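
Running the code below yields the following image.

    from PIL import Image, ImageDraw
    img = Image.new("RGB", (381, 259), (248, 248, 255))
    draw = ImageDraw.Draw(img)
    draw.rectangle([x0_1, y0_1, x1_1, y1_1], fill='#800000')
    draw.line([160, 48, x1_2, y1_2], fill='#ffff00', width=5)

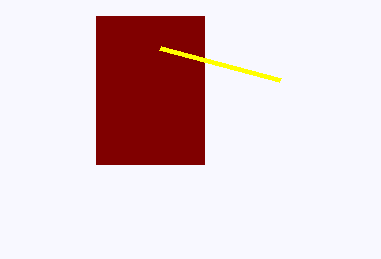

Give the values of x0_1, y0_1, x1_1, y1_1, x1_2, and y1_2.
x0_1 = 96
y0_1 = 16
x1_1 = 204
y1_1 = 164
x1_2 = 280
y1_2 = 80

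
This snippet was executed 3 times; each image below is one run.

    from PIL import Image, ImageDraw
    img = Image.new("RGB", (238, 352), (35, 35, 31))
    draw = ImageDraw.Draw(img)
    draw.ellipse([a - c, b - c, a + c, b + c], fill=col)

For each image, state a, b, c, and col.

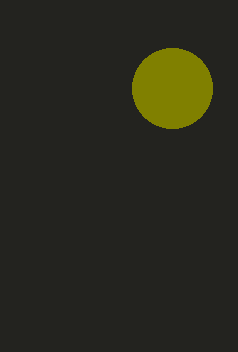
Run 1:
a = 172; b = 88; c = 40; col = 'olive'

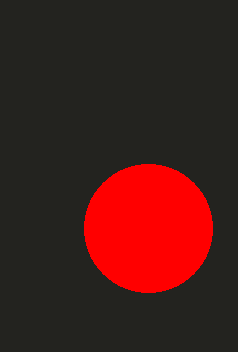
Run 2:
a = 148
b = 228
c = 64
col = 'red'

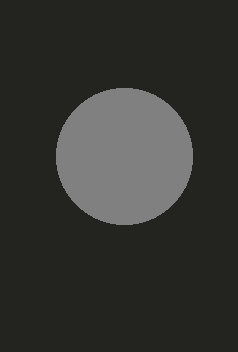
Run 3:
a = 124, b = 156, c = 68, col = 'gray'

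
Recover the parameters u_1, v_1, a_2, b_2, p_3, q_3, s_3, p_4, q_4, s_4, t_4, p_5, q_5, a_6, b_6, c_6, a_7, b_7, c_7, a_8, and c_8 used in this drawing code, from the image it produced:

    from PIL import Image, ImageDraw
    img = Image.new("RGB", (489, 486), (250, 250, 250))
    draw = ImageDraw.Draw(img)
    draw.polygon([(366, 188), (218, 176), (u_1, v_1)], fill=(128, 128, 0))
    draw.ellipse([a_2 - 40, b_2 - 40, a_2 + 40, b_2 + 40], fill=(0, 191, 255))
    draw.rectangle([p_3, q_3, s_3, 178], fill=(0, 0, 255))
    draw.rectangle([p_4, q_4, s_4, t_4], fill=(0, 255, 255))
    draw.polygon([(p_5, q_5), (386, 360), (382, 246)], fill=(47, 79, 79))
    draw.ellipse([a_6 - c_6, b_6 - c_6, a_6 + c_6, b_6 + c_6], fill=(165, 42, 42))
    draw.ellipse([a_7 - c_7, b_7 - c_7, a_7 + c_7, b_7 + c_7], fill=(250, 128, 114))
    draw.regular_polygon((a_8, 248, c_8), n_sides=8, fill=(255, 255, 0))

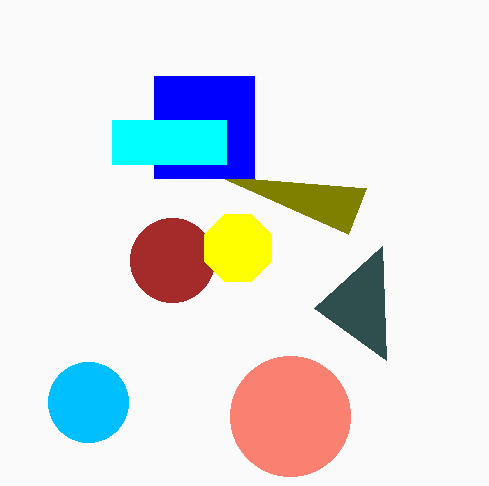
u_1 = 348, v_1 = 234, a_2 = 88, b_2 = 402, p_3 = 154, q_3 = 76, s_3 = 254, p_4 = 112, q_4 = 120, s_4 = 226, t_4 = 164, p_5 = 314, q_5 = 308, a_6 = 172, b_6 = 260, c_6 = 42, a_7 = 290, b_7 = 416, c_7 = 60, a_8 = 238, c_8 = 36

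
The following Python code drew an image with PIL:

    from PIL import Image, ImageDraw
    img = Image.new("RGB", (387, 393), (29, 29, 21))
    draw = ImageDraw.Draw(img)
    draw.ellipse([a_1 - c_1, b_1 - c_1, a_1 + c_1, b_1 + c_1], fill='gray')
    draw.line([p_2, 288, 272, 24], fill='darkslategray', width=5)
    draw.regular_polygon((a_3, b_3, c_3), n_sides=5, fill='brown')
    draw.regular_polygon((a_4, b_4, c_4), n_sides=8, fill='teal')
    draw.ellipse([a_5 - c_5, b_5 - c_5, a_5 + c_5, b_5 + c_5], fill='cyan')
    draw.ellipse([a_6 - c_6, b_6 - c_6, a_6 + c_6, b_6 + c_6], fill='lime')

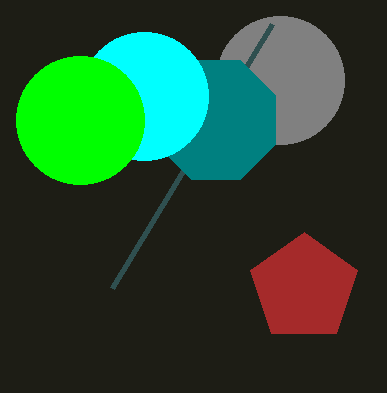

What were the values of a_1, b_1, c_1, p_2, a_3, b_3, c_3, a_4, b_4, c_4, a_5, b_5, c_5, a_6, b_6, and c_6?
a_1 = 280, b_1 = 80, c_1 = 64, p_2 = 112, a_3 = 304, b_3 = 288, c_3 = 56, a_4 = 216, b_4 = 120, c_4 = 64, a_5 = 144, b_5 = 96, c_5 = 64, a_6 = 80, b_6 = 120, c_6 = 64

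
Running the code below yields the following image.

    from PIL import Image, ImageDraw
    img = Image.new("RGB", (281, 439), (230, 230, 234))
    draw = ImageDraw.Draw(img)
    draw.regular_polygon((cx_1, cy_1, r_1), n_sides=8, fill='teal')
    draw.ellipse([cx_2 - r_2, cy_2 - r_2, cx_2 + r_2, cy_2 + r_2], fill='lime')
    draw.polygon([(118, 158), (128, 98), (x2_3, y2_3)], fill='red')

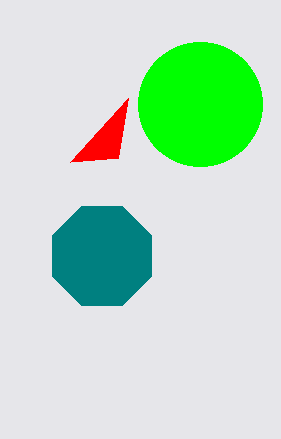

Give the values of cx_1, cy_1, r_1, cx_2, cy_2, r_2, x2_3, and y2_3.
cx_1 = 102, cy_1 = 256, r_1 = 54, cx_2 = 200, cy_2 = 104, r_2 = 62, x2_3 = 70, y2_3 = 162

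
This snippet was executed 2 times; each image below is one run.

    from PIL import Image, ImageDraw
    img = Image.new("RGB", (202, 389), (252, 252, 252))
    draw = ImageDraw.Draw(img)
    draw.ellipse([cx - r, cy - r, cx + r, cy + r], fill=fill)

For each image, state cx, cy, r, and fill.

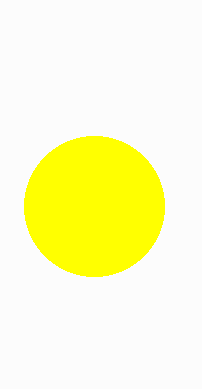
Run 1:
cx = 94, cy = 206, r = 70, fill = 'yellow'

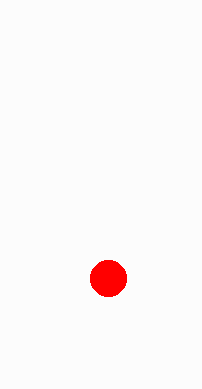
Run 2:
cx = 108; cy = 278; r = 18; fill = 'red'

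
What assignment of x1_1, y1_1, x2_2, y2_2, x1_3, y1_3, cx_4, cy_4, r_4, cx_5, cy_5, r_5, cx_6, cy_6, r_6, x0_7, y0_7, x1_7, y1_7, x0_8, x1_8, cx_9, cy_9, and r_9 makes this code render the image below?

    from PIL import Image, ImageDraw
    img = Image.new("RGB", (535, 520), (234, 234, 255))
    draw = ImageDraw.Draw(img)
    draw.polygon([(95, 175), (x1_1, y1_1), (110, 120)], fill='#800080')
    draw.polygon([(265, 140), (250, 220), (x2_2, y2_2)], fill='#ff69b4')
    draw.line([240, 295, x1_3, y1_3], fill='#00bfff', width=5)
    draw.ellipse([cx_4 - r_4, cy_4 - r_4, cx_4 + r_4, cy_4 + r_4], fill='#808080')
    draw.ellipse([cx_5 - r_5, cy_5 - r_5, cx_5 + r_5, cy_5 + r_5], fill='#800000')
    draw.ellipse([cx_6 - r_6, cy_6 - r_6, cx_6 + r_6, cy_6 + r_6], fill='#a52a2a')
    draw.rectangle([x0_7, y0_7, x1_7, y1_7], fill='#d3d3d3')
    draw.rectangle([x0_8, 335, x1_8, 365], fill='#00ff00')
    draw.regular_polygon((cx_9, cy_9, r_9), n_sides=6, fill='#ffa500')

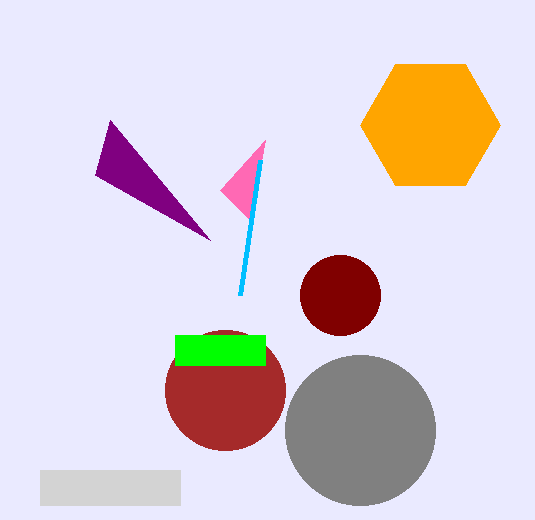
x1_1 = 210; y1_1 = 240; x2_2 = 220; y2_2 = 190; x1_3 = 260; y1_3 = 160; cx_4 = 360; cy_4 = 430; r_4 = 75; cx_5 = 340; cy_5 = 295; r_5 = 40; cx_6 = 225; cy_6 = 390; r_6 = 60; x0_7 = 40; y0_7 = 470; x1_7 = 180; y1_7 = 505; x0_8 = 175; x1_8 = 265; cx_9 = 430; cy_9 = 125; r_9 = 70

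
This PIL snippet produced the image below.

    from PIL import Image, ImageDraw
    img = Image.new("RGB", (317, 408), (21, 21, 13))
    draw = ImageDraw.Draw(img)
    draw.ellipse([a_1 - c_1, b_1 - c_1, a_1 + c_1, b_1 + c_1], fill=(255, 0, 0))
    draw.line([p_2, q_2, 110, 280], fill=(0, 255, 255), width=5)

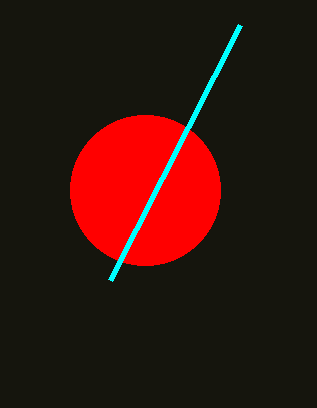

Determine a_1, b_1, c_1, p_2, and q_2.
a_1 = 145
b_1 = 190
c_1 = 75
p_2 = 240
q_2 = 25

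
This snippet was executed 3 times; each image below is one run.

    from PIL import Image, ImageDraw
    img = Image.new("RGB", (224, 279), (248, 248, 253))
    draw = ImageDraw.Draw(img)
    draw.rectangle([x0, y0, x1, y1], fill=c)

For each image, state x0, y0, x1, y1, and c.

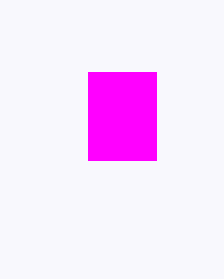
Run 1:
x0 = 88; y0 = 72; x1 = 156; y1 = 160; c = 'magenta'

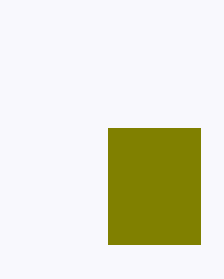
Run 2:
x0 = 108, y0 = 128, x1 = 200, y1 = 244, c = 'olive'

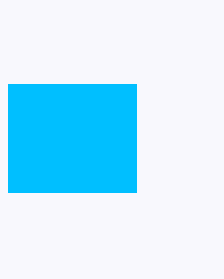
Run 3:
x0 = 8, y0 = 84, x1 = 136, y1 = 192, c = 'deepskyblue'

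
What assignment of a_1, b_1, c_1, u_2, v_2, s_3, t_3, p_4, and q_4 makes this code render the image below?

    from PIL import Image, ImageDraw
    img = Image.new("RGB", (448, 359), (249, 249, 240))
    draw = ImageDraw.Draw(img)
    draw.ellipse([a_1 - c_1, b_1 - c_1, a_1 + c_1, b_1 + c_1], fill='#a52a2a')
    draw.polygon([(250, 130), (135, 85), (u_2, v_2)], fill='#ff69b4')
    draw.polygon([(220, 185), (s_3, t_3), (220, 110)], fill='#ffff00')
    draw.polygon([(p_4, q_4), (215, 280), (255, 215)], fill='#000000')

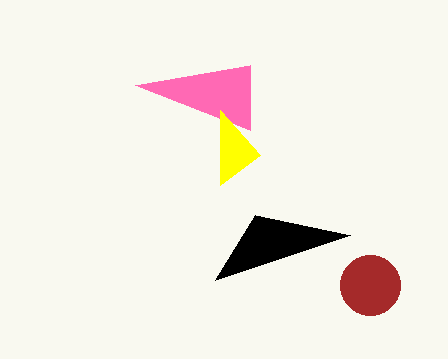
a_1 = 370, b_1 = 285, c_1 = 30, u_2 = 250, v_2 = 65, s_3 = 260, t_3 = 155, p_4 = 350, q_4 = 235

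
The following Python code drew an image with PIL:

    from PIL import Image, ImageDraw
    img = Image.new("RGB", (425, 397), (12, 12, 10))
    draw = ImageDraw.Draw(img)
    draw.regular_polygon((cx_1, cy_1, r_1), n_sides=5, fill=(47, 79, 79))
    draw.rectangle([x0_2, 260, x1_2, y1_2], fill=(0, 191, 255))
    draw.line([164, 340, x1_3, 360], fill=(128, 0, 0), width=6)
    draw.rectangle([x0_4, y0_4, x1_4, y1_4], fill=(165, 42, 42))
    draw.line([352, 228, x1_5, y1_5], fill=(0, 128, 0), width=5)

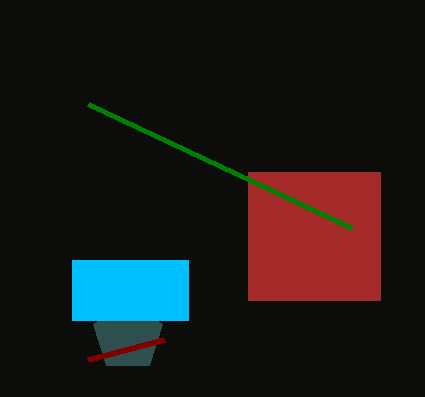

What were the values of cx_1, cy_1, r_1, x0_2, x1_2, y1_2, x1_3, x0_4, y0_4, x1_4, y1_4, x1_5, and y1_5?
cx_1 = 128
cy_1 = 336
r_1 = 36
x0_2 = 72
x1_2 = 188
y1_2 = 320
x1_3 = 88
x0_4 = 248
y0_4 = 172
x1_4 = 380
y1_4 = 300
x1_5 = 88
y1_5 = 104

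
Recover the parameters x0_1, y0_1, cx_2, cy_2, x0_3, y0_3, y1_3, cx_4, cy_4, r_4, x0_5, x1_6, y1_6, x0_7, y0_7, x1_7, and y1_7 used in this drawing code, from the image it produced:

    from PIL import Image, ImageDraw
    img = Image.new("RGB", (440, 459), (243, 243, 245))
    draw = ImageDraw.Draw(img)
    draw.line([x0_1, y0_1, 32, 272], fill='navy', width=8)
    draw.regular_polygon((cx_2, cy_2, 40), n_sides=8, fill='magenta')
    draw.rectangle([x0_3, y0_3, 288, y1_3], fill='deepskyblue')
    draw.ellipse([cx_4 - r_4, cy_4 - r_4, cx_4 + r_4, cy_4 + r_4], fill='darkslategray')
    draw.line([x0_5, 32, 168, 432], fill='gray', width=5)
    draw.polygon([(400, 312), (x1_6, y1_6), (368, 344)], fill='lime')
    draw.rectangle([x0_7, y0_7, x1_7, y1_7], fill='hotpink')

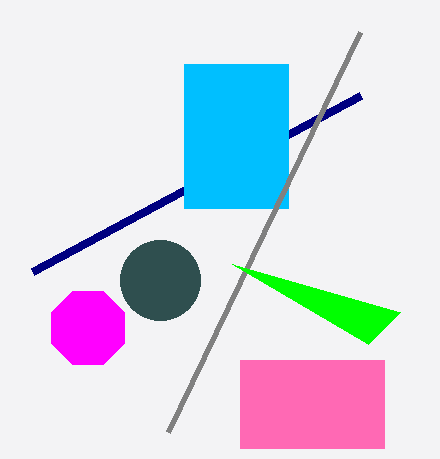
x0_1 = 360
y0_1 = 96
cx_2 = 88
cy_2 = 328
x0_3 = 184
y0_3 = 64
y1_3 = 208
cx_4 = 160
cy_4 = 280
r_4 = 40
x0_5 = 360
x1_6 = 232
y1_6 = 264
x0_7 = 240
y0_7 = 360
x1_7 = 384
y1_7 = 448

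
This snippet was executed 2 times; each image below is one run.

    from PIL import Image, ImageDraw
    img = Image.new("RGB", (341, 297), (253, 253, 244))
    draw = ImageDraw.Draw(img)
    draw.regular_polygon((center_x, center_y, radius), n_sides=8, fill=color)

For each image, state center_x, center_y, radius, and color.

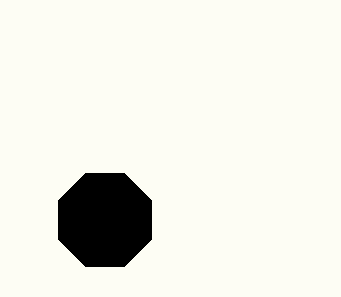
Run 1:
center_x = 105; center_y = 220; radius = 50; color = 'black'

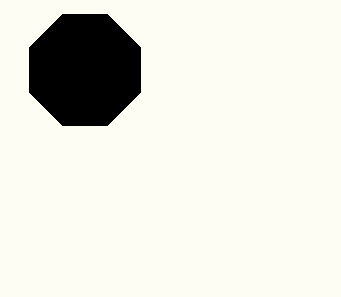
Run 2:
center_x = 85, center_y = 70, radius = 60, color = 'black'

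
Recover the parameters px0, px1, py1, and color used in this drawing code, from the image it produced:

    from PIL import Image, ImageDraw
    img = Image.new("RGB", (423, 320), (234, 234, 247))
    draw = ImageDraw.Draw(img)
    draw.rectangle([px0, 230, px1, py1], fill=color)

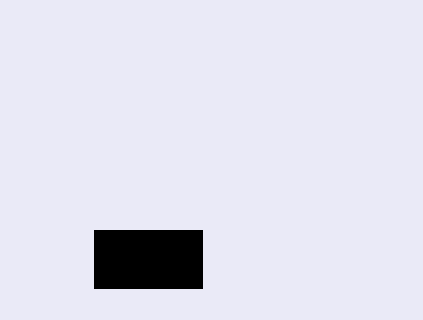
px0 = 94; px1 = 202; py1 = 288; color = 'black'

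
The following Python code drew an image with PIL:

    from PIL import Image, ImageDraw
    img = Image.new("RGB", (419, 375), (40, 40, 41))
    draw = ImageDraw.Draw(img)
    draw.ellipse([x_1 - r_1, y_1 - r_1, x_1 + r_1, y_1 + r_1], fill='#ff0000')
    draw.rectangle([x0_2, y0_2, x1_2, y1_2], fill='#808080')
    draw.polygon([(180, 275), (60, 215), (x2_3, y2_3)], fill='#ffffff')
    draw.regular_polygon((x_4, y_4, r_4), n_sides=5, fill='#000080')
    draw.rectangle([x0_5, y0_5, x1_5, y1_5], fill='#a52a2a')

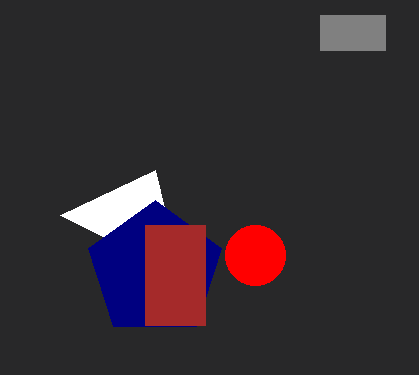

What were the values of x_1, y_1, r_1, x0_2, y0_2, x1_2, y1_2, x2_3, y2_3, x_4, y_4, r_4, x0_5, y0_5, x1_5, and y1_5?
x_1 = 255, y_1 = 255, r_1 = 30, x0_2 = 320, y0_2 = 15, x1_2 = 385, y1_2 = 50, x2_3 = 155, y2_3 = 170, x_4 = 155, y_4 = 270, r_4 = 70, x0_5 = 145, y0_5 = 225, x1_5 = 205, y1_5 = 325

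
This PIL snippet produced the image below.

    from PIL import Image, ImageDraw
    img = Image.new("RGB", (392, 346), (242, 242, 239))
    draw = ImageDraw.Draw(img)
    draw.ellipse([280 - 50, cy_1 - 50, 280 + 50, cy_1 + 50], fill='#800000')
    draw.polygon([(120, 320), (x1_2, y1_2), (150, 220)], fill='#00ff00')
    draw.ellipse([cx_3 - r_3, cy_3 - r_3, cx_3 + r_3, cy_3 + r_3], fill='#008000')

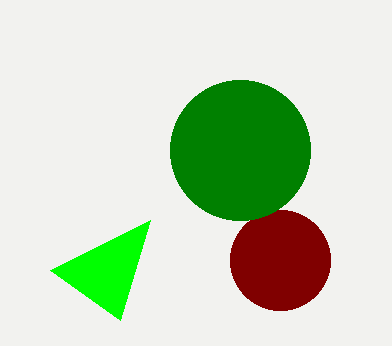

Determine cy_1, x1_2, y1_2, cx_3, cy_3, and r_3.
cy_1 = 260; x1_2 = 50; y1_2 = 270; cx_3 = 240; cy_3 = 150; r_3 = 70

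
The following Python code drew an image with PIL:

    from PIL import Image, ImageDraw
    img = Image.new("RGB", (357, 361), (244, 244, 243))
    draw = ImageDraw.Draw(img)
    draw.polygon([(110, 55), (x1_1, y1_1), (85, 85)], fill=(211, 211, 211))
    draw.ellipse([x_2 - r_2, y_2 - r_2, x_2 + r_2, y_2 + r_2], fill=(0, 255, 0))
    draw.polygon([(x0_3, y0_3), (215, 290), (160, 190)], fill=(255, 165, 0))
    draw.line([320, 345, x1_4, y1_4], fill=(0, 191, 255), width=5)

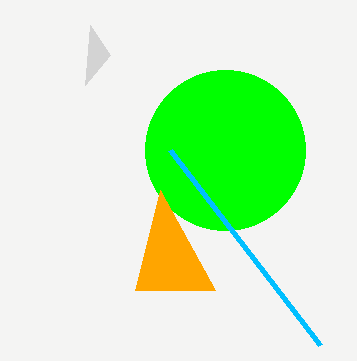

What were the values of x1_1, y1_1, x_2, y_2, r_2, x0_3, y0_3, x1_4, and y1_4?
x1_1 = 90, y1_1 = 25, x_2 = 225, y_2 = 150, r_2 = 80, x0_3 = 135, y0_3 = 290, x1_4 = 170, y1_4 = 150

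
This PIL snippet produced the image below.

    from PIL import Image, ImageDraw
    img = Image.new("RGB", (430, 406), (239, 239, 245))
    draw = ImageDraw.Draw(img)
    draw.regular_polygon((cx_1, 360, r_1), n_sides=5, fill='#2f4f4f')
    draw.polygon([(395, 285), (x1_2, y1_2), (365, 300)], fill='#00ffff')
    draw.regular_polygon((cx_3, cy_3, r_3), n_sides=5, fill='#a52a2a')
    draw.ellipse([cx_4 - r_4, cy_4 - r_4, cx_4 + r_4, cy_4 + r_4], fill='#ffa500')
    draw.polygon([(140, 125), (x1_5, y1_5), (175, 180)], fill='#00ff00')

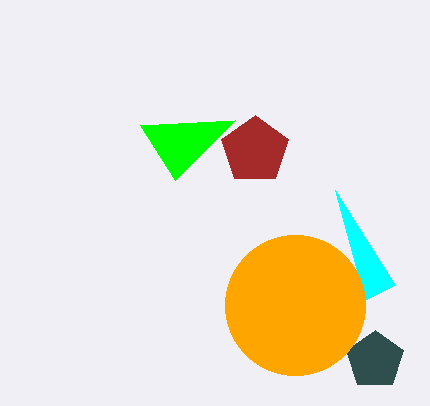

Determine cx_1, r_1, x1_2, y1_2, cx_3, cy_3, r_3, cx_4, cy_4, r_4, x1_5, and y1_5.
cx_1 = 375; r_1 = 30; x1_2 = 335; y1_2 = 190; cx_3 = 255; cy_3 = 150; r_3 = 35; cx_4 = 295; cy_4 = 305; r_4 = 70; x1_5 = 235; y1_5 = 120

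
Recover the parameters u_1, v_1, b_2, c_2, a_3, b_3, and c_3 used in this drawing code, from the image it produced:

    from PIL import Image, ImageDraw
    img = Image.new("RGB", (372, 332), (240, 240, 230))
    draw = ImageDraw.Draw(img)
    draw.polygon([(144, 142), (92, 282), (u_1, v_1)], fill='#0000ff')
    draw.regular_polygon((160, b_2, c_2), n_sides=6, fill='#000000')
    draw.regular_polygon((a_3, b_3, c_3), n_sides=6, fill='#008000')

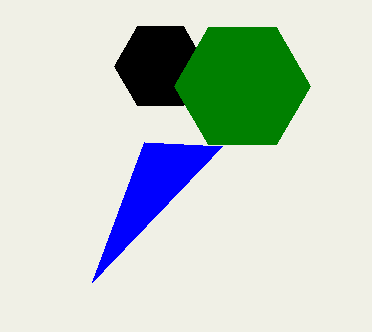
u_1 = 222
v_1 = 146
b_2 = 66
c_2 = 46
a_3 = 242
b_3 = 86
c_3 = 68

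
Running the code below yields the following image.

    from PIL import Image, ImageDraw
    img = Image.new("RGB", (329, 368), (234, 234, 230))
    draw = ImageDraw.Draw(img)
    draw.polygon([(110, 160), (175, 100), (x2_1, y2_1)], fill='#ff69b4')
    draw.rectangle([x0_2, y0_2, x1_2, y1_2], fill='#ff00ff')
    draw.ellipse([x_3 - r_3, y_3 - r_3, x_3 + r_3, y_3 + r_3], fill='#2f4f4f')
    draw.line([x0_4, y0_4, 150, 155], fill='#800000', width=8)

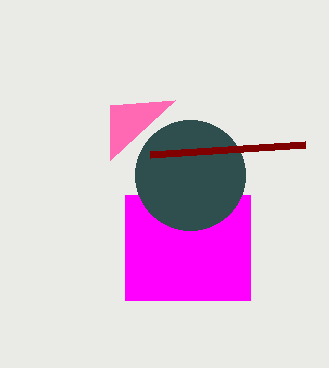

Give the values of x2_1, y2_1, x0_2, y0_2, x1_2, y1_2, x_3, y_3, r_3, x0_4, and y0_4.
x2_1 = 110; y2_1 = 105; x0_2 = 125; y0_2 = 195; x1_2 = 250; y1_2 = 300; x_3 = 190; y_3 = 175; r_3 = 55; x0_4 = 305; y0_4 = 145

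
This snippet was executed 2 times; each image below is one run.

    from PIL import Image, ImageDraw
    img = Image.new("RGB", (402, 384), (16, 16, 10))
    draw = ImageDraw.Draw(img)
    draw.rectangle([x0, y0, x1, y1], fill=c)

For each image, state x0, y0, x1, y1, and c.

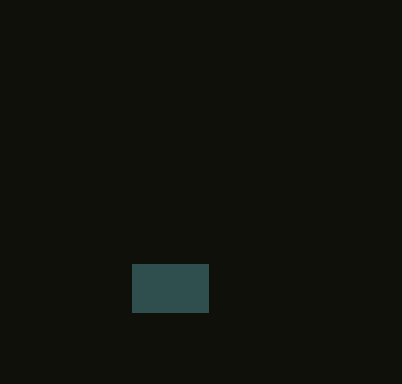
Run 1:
x0 = 132, y0 = 264, x1 = 208, y1 = 312, c = 'darkslategray'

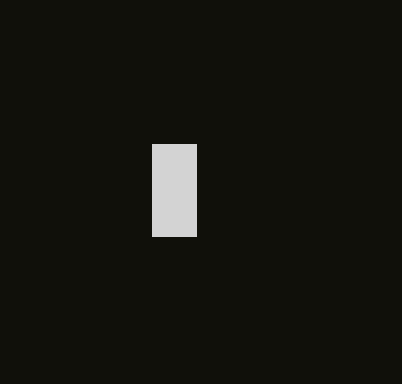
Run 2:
x0 = 152; y0 = 144; x1 = 196; y1 = 236; c = 'lightgray'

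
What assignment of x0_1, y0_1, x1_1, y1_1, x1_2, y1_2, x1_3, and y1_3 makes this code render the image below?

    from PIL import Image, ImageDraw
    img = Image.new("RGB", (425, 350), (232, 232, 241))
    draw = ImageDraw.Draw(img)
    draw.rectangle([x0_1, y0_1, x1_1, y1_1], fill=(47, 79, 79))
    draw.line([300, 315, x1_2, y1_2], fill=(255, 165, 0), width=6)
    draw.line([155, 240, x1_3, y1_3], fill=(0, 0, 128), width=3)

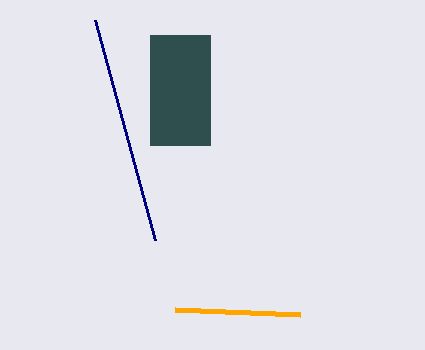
x0_1 = 150, y0_1 = 35, x1_1 = 210, y1_1 = 145, x1_2 = 175, y1_2 = 310, x1_3 = 95, y1_3 = 20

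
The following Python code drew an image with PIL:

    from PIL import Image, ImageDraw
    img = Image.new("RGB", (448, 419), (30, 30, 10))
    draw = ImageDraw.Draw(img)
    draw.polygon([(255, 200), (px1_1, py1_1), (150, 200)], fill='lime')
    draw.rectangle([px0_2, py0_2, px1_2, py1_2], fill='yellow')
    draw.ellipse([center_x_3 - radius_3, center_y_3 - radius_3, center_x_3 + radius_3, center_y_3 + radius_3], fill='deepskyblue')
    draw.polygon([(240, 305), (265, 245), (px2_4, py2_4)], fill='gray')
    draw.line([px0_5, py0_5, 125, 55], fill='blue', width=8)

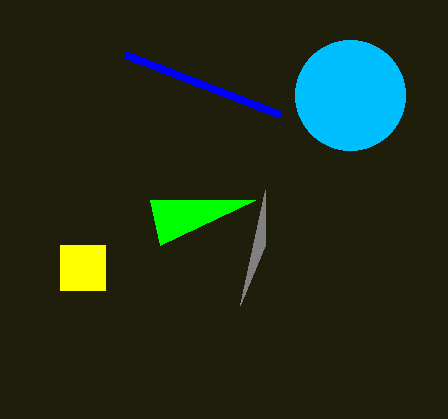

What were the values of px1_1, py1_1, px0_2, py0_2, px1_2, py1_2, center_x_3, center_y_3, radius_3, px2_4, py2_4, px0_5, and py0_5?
px1_1 = 160; py1_1 = 245; px0_2 = 60; py0_2 = 245; px1_2 = 105; py1_2 = 290; center_x_3 = 350; center_y_3 = 95; radius_3 = 55; px2_4 = 265; py2_4 = 190; px0_5 = 280; py0_5 = 115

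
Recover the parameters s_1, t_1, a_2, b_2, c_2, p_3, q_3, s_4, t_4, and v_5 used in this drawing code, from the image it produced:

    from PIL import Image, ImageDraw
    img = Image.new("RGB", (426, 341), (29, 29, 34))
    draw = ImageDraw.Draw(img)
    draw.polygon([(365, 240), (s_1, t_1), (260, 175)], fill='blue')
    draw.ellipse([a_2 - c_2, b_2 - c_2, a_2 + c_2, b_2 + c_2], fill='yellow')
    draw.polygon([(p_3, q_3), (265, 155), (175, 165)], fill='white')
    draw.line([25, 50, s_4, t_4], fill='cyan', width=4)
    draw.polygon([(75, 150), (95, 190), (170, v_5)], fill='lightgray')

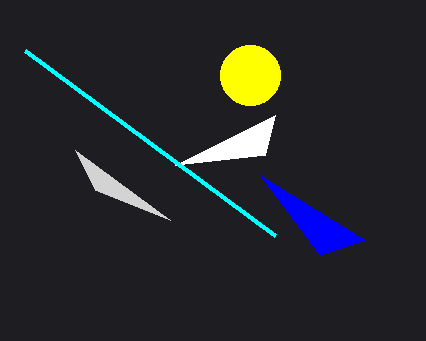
s_1 = 320
t_1 = 255
a_2 = 250
b_2 = 75
c_2 = 30
p_3 = 275
q_3 = 115
s_4 = 275
t_4 = 235
v_5 = 220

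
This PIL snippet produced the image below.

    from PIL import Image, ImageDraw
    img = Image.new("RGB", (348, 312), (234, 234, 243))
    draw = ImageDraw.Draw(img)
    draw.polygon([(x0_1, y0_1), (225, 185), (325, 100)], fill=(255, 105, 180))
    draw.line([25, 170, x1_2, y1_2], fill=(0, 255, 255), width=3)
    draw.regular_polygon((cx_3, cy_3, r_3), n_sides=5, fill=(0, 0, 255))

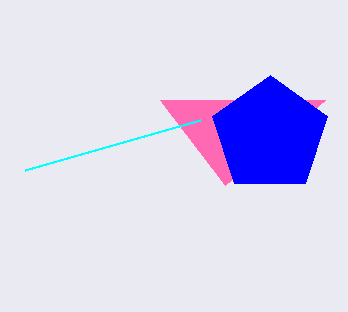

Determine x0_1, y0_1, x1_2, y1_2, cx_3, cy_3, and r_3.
x0_1 = 160, y0_1 = 100, x1_2 = 200, y1_2 = 120, cx_3 = 270, cy_3 = 135, r_3 = 60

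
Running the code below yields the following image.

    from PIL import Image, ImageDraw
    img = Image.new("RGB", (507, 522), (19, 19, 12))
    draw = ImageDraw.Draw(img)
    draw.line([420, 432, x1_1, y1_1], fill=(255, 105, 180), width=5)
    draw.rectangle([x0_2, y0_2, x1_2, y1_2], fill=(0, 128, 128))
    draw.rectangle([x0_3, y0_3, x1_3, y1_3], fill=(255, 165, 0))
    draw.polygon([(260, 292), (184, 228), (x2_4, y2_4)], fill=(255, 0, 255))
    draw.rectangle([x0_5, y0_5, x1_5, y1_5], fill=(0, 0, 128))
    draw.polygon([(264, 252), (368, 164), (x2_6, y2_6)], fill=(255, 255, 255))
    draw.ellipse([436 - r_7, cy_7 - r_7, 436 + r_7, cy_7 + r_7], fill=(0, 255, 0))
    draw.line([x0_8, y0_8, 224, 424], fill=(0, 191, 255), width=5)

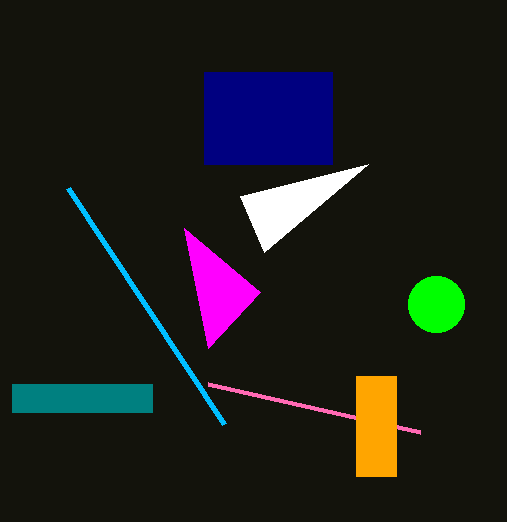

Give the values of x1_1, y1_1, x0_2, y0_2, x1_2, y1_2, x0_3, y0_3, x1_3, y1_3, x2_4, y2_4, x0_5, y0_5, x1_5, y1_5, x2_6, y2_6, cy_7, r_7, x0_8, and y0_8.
x1_1 = 208; y1_1 = 384; x0_2 = 12; y0_2 = 384; x1_2 = 152; y1_2 = 412; x0_3 = 356; y0_3 = 376; x1_3 = 396; y1_3 = 476; x2_4 = 208; y2_4 = 348; x0_5 = 204; y0_5 = 72; x1_5 = 332; y1_5 = 164; x2_6 = 240; y2_6 = 196; cy_7 = 304; r_7 = 28; x0_8 = 68; y0_8 = 188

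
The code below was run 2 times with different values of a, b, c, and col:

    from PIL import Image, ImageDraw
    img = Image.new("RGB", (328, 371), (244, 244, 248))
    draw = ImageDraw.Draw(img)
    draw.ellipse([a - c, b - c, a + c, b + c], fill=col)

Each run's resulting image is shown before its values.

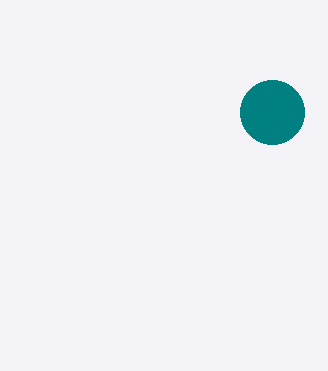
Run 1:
a = 272, b = 112, c = 32, col = 'teal'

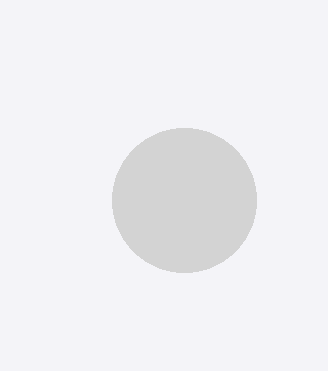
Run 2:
a = 184, b = 200, c = 72, col = 'lightgray'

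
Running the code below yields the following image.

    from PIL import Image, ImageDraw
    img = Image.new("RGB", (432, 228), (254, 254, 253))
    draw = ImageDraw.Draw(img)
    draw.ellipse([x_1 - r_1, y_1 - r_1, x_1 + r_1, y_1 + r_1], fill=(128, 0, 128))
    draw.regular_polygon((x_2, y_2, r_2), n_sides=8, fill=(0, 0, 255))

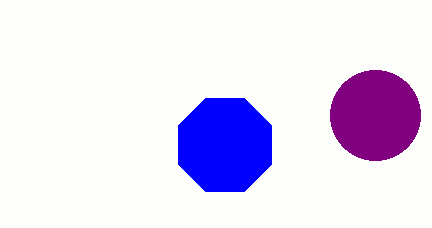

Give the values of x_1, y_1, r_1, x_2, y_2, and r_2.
x_1 = 375
y_1 = 115
r_1 = 45
x_2 = 225
y_2 = 145
r_2 = 50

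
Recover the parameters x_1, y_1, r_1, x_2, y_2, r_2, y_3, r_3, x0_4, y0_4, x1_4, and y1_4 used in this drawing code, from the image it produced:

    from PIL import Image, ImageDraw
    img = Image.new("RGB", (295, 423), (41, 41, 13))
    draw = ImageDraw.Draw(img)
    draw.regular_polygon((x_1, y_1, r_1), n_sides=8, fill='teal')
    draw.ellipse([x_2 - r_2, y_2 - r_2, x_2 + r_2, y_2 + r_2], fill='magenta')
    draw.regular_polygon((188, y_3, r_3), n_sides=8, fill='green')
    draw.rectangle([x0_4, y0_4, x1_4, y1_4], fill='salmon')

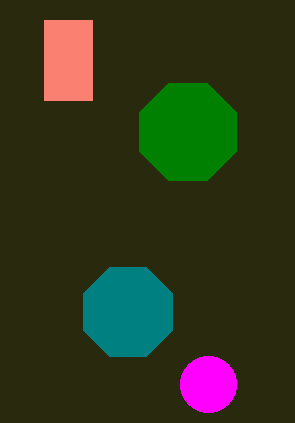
x_1 = 128, y_1 = 312, r_1 = 48, x_2 = 208, y_2 = 384, r_2 = 28, y_3 = 132, r_3 = 52, x0_4 = 44, y0_4 = 20, x1_4 = 92, y1_4 = 100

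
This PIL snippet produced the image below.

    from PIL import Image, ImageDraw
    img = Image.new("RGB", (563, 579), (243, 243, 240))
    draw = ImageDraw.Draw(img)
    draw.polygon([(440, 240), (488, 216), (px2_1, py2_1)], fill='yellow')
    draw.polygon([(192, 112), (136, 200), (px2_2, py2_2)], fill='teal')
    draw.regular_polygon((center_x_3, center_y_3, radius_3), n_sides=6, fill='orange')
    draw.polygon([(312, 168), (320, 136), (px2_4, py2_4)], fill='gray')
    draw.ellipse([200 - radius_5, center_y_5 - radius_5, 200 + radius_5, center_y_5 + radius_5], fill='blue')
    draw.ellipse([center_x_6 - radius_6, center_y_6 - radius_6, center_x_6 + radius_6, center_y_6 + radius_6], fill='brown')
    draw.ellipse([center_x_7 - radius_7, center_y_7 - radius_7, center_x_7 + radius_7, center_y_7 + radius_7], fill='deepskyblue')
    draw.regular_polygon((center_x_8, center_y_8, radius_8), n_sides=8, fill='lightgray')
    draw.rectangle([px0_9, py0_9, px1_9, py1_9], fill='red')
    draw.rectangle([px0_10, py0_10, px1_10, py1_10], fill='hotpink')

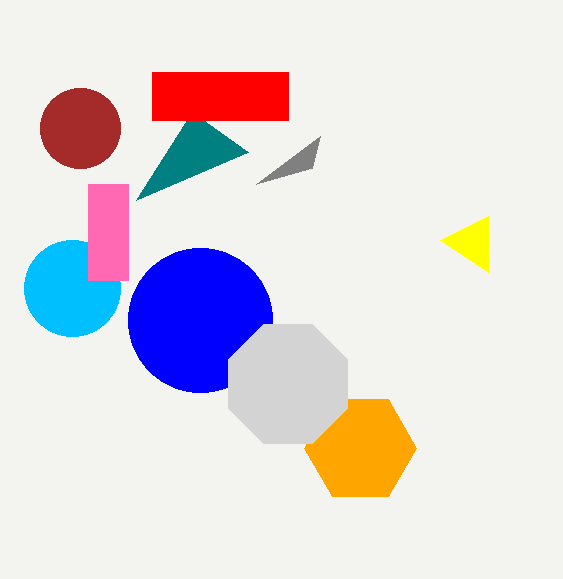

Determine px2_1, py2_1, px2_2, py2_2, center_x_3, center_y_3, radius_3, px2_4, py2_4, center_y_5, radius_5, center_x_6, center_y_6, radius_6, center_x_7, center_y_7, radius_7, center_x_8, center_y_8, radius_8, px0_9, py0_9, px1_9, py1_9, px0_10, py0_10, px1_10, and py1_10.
px2_1 = 488; py2_1 = 272; px2_2 = 248; py2_2 = 152; center_x_3 = 360; center_y_3 = 448; radius_3 = 56; px2_4 = 256; py2_4 = 184; center_y_5 = 320; radius_5 = 72; center_x_6 = 80; center_y_6 = 128; radius_6 = 40; center_x_7 = 72; center_y_7 = 288; radius_7 = 48; center_x_8 = 288; center_y_8 = 384; radius_8 = 64; px0_9 = 152; py0_9 = 72; px1_9 = 288; py1_9 = 120; px0_10 = 88; py0_10 = 184; px1_10 = 128; py1_10 = 280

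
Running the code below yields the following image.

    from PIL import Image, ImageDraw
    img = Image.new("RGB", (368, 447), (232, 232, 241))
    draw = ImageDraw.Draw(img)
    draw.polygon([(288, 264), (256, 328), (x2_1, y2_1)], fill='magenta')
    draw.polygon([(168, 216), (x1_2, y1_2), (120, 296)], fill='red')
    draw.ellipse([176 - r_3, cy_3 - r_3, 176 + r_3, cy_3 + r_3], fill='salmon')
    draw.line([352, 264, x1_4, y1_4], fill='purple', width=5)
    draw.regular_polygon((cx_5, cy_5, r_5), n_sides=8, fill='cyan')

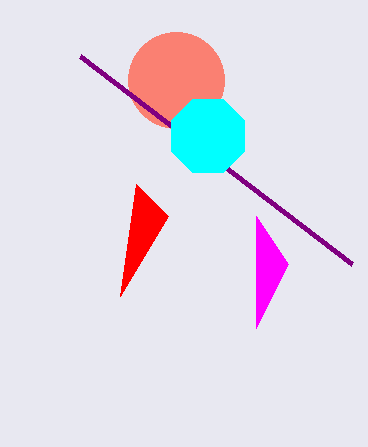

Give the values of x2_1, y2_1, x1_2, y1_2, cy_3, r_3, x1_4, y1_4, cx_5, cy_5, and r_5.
x2_1 = 256; y2_1 = 216; x1_2 = 136; y1_2 = 184; cy_3 = 80; r_3 = 48; x1_4 = 80; y1_4 = 56; cx_5 = 208; cy_5 = 136; r_5 = 40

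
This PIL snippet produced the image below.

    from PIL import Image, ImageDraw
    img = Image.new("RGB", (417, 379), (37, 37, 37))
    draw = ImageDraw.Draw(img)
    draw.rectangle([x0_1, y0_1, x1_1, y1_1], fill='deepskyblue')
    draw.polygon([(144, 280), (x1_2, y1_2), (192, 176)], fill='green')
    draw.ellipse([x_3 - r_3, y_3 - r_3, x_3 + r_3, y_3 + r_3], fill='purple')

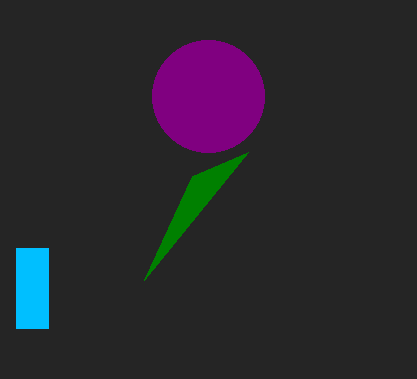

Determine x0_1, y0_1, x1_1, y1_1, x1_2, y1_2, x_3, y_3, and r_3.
x0_1 = 16; y0_1 = 248; x1_1 = 48; y1_1 = 328; x1_2 = 248; y1_2 = 152; x_3 = 208; y_3 = 96; r_3 = 56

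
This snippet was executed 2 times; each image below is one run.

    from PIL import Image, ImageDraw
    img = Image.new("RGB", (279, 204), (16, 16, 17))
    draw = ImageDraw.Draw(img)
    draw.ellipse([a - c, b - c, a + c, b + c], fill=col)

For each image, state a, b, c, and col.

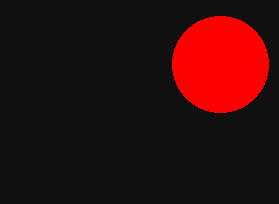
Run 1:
a = 220, b = 64, c = 48, col = 'red'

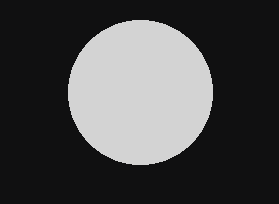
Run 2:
a = 140
b = 92
c = 72
col = 'lightgray'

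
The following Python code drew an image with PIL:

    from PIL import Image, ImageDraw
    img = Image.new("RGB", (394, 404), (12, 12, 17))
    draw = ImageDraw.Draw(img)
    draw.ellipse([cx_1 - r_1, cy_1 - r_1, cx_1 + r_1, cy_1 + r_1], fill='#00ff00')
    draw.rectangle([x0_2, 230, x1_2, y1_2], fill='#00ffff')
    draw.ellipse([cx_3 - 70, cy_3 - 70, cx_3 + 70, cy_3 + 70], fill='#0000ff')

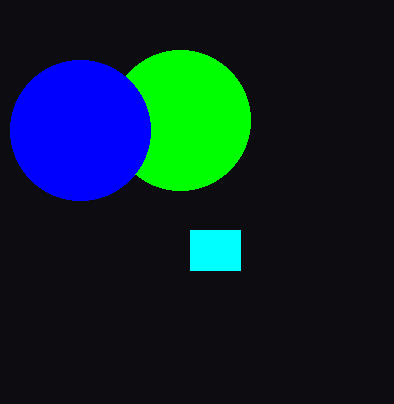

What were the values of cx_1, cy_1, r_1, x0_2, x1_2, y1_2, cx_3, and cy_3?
cx_1 = 180, cy_1 = 120, r_1 = 70, x0_2 = 190, x1_2 = 240, y1_2 = 270, cx_3 = 80, cy_3 = 130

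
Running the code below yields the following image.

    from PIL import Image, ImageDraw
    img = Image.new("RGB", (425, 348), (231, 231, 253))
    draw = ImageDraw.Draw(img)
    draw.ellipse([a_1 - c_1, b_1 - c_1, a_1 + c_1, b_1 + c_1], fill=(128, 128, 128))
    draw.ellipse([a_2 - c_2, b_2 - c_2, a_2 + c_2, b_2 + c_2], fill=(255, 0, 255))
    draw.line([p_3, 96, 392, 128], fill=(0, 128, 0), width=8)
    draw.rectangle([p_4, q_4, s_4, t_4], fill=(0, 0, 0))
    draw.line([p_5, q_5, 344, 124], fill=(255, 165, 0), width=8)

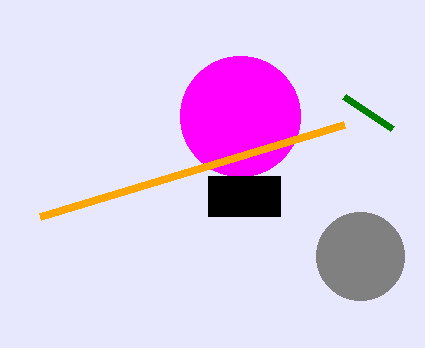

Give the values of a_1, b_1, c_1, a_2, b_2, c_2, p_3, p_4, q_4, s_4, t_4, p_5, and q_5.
a_1 = 360, b_1 = 256, c_1 = 44, a_2 = 240, b_2 = 116, c_2 = 60, p_3 = 344, p_4 = 208, q_4 = 176, s_4 = 280, t_4 = 216, p_5 = 40, q_5 = 216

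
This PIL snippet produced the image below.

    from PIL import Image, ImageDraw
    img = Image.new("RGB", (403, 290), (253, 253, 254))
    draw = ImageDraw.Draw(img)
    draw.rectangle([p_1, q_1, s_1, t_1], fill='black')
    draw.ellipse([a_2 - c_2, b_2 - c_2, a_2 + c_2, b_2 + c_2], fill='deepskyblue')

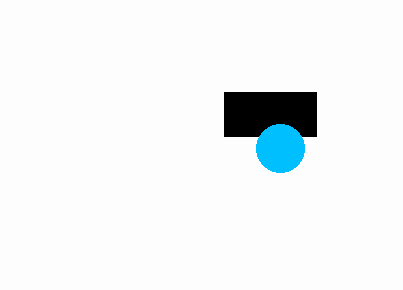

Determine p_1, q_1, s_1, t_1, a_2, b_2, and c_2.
p_1 = 224
q_1 = 92
s_1 = 316
t_1 = 136
a_2 = 280
b_2 = 148
c_2 = 24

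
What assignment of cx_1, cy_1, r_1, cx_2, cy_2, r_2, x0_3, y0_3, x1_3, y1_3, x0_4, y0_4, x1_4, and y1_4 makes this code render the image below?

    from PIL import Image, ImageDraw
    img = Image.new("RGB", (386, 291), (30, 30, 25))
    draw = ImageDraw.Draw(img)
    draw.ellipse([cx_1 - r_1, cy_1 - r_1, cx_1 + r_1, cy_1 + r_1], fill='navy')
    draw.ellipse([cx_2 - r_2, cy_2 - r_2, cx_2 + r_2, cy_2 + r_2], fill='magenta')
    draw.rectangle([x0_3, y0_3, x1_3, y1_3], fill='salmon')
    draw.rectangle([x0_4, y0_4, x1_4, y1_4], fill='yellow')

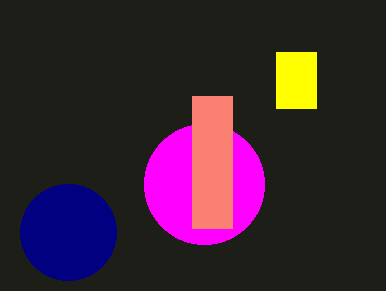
cx_1 = 68
cy_1 = 232
r_1 = 48
cx_2 = 204
cy_2 = 184
r_2 = 60
x0_3 = 192
y0_3 = 96
x1_3 = 232
y1_3 = 228
x0_4 = 276
y0_4 = 52
x1_4 = 316
y1_4 = 108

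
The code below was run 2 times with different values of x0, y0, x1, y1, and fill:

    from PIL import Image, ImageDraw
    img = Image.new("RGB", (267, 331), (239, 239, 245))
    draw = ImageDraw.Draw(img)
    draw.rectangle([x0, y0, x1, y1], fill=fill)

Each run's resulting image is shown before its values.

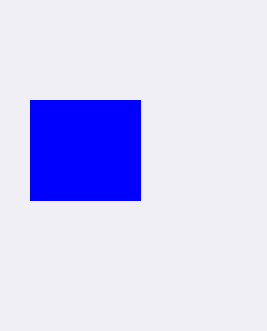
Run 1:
x0 = 30, y0 = 100, x1 = 140, y1 = 200, fill = 'blue'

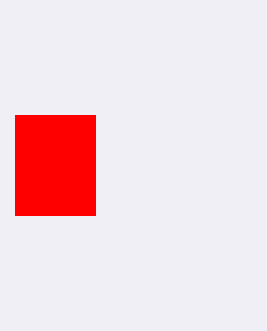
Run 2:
x0 = 15, y0 = 115, x1 = 95, y1 = 215, fill = 'red'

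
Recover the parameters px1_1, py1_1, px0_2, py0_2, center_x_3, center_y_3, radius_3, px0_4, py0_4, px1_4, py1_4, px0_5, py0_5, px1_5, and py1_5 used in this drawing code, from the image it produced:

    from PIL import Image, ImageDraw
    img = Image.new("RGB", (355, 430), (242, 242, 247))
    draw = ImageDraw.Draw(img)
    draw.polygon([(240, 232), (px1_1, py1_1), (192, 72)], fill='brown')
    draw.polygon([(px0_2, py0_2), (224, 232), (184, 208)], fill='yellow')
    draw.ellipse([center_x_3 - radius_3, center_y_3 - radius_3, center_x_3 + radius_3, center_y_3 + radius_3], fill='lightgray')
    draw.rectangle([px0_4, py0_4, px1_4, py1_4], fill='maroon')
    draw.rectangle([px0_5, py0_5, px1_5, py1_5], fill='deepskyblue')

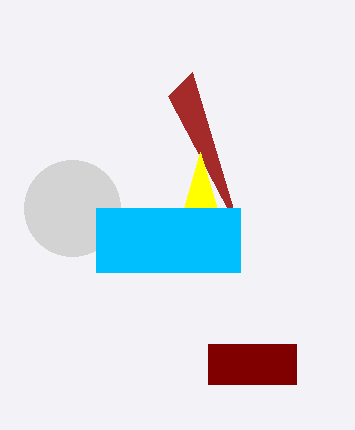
px1_1 = 168; py1_1 = 96; px0_2 = 200; py0_2 = 152; center_x_3 = 72; center_y_3 = 208; radius_3 = 48; px0_4 = 208; py0_4 = 344; px1_4 = 296; py1_4 = 384; px0_5 = 96; py0_5 = 208; px1_5 = 240; py1_5 = 272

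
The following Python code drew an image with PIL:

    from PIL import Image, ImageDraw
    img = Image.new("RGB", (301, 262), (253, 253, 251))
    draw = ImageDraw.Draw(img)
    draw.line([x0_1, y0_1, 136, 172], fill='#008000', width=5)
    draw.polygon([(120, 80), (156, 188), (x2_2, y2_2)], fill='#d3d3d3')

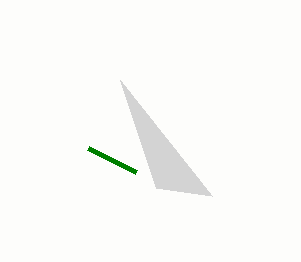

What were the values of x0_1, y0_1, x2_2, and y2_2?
x0_1 = 88, y0_1 = 148, x2_2 = 212, y2_2 = 196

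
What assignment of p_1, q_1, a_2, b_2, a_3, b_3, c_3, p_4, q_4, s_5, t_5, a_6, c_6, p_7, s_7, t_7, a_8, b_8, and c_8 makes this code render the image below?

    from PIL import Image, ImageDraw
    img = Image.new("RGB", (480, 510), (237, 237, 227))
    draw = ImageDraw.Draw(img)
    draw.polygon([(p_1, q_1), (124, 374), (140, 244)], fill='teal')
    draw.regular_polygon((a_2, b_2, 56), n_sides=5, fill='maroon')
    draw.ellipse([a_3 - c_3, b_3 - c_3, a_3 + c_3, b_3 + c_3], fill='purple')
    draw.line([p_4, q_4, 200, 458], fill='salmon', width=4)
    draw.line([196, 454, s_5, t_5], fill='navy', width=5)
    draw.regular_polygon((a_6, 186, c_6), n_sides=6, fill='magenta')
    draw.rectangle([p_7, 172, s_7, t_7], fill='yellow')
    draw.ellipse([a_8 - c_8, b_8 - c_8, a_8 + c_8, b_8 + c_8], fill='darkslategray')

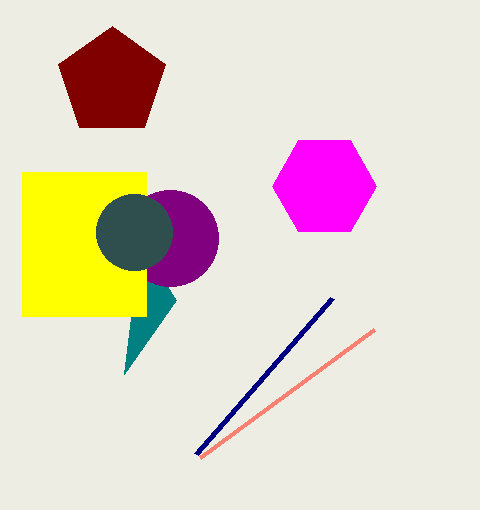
p_1 = 176; q_1 = 300; a_2 = 112; b_2 = 82; a_3 = 170; b_3 = 238; c_3 = 48; p_4 = 374; q_4 = 330; s_5 = 332; t_5 = 298; a_6 = 324; c_6 = 52; p_7 = 22; s_7 = 146; t_7 = 316; a_8 = 134; b_8 = 232; c_8 = 38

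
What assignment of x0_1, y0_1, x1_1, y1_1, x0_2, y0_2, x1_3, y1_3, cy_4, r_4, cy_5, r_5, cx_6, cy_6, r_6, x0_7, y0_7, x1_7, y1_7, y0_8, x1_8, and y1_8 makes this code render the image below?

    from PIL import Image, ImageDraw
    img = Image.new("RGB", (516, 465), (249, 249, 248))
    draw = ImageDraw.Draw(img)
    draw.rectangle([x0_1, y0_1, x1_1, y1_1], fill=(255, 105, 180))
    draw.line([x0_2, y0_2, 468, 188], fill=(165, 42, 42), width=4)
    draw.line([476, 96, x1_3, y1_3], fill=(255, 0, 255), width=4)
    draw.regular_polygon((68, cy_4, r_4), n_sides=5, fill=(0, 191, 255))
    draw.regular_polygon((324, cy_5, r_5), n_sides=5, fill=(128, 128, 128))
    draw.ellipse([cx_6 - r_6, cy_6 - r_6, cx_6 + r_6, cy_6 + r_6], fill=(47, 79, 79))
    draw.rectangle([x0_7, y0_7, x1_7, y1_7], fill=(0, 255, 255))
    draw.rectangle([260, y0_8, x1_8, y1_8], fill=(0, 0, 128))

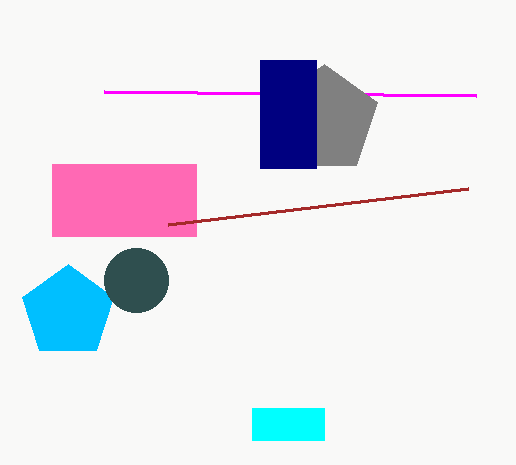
x0_1 = 52, y0_1 = 164, x1_1 = 196, y1_1 = 236, x0_2 = 168, y0_2 = 224, x1_3 = 104, y1_3 = 92, cy_4 = 312, r_4 = 48, cy_5 = 120, r_5 = 56, cx_6 = 136, cy_6 = 280, r_6 = 32, x0_7 = 252, y0_7 = 408, x1_7 = 324, y1_7 = 440, y0_8 = 60, x1_8 = 316, y1_8 = 168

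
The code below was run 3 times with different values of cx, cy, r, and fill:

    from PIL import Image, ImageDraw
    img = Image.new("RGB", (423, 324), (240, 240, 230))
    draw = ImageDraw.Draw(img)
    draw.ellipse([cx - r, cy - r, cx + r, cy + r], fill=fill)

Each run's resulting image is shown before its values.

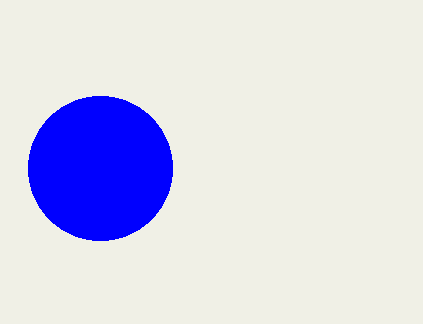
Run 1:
cx = 100
cy = 168
r = 72
fill = 'blue'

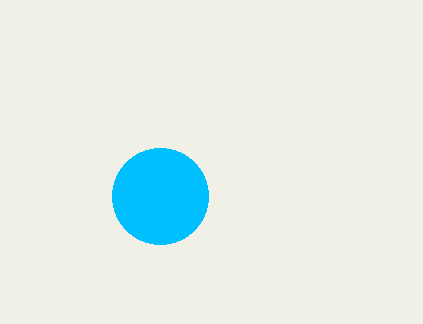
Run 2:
cx = 160, cy = 196, r = 48, fill = 'deepskyblue'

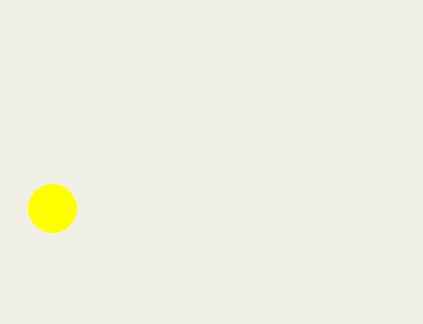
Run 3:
cx = 52, cy = 208, r = 24, fill = 'yellow'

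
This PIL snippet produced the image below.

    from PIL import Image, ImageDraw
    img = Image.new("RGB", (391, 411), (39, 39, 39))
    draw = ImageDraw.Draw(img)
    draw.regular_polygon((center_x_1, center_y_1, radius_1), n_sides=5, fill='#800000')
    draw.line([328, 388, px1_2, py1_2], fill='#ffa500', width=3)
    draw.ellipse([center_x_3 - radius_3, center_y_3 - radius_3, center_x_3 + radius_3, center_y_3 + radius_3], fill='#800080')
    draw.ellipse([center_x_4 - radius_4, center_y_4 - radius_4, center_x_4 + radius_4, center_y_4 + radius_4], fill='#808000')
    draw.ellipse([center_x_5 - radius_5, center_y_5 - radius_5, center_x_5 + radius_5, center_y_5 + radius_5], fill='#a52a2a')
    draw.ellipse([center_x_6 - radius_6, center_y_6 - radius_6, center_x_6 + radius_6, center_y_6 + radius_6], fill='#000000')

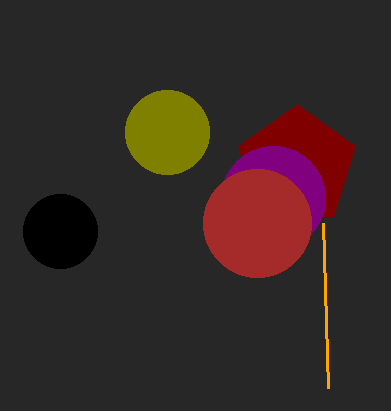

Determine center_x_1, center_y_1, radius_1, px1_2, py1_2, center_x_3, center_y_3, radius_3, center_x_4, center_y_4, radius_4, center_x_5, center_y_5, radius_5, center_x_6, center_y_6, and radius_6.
center_x_1 = 297; center_y_1 = 166; radius_1 = 62; px1_2 = 323; py1_2 = 223; center_x_3 = 273; center_y_3 = 198; radius_3 = 52; center_x_4 = 167; center_y_4 = 132; radius_4 = 42; center_x_5 = 257; center_y_5 = 223; radius_5 = 54; center_x_6 = 60; center_y_6 = 231; radius_6 = 37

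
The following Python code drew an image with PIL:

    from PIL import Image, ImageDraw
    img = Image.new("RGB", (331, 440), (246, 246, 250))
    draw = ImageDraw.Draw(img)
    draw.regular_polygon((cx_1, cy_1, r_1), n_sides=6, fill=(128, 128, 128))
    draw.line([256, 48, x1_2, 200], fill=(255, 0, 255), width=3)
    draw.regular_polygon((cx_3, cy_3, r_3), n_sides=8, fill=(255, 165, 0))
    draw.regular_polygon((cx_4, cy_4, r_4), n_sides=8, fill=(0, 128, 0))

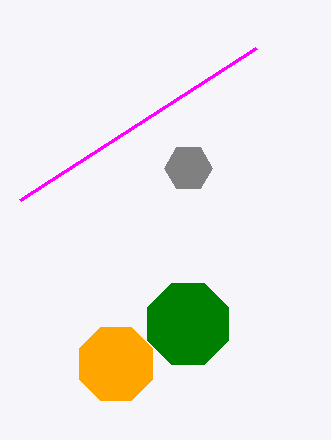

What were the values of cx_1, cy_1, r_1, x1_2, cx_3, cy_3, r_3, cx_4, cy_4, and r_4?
cx_1 = 188; cy_1 = 168; r_1 = 24; x1_2 = 20; cx_3 = 116; cy_3 = 364; r_3 = 40; cx_4 = 188; cy_4 = 324; r_4 = 44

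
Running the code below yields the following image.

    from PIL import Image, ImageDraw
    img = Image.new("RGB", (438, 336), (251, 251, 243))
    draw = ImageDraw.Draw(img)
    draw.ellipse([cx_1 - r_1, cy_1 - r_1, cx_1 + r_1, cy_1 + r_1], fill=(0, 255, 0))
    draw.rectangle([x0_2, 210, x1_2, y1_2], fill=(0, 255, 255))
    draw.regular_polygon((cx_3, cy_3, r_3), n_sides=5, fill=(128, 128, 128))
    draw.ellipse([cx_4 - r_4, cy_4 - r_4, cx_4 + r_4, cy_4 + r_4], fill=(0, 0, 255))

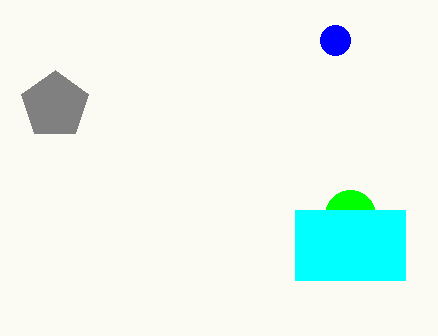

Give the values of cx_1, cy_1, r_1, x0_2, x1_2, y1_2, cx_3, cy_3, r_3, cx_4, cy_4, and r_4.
cx_1 = 350, cy_1 = 215, r_1 = 25, x0_2 = 295, x1_2 = 405, y1_2 = 280, cx_3 = 55, cy_3 = 105, r_3 = 35, cx_4 = 335, cy_4 = 40, r_4 = 15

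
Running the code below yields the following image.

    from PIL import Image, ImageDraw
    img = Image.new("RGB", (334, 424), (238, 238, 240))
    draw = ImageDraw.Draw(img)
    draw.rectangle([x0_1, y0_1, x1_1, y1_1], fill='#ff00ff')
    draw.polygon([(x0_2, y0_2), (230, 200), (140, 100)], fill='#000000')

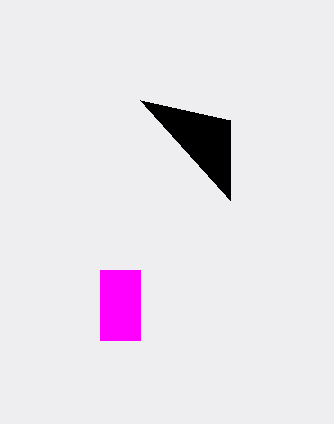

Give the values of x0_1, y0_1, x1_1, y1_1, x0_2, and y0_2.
x0_1 = 100
y0_1 = 270
x1_1 = 140
y1_1 = 340
x0_2 = 230
y0_2 = 120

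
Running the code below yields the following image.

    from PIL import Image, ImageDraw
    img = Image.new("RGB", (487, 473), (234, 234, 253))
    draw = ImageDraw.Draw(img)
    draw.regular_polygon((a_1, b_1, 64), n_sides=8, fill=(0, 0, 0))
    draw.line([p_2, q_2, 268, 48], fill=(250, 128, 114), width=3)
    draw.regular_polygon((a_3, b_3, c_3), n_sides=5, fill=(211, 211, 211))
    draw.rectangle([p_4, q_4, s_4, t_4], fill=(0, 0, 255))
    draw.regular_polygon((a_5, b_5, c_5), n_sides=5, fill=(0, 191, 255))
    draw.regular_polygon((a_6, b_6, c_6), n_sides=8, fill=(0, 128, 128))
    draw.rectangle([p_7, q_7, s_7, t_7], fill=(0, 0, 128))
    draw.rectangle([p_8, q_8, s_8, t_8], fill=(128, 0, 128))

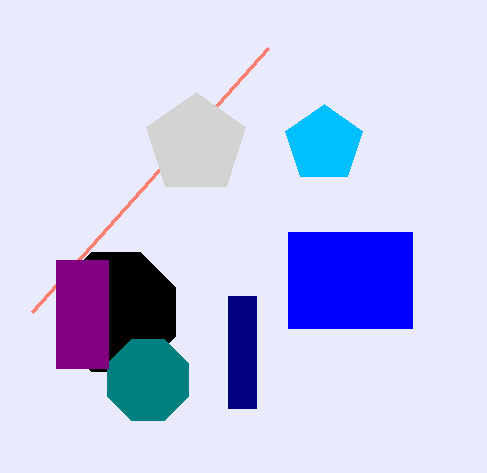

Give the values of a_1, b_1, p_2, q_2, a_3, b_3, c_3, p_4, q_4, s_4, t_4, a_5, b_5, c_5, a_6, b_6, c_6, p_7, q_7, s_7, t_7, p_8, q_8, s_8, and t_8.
a_1 = 116; b_1 = 312; p_2 = 32; q_2 = 312; a_3 = 196; b_3 = 144; c_3 = 52; p_4 = 288; q_4 = 232; s_4 = 412; t_4 = 328; a_5 = 324; b_5 = 144; c_5 = 40; a_6 = 148; b_6 = 380; c_6 = 44; p_7 = 228; q_7 = 296; s_7 = 256; t_7 = 408; p_8 = 56; q_8 = 260; s_8 = 108; t_8 = 368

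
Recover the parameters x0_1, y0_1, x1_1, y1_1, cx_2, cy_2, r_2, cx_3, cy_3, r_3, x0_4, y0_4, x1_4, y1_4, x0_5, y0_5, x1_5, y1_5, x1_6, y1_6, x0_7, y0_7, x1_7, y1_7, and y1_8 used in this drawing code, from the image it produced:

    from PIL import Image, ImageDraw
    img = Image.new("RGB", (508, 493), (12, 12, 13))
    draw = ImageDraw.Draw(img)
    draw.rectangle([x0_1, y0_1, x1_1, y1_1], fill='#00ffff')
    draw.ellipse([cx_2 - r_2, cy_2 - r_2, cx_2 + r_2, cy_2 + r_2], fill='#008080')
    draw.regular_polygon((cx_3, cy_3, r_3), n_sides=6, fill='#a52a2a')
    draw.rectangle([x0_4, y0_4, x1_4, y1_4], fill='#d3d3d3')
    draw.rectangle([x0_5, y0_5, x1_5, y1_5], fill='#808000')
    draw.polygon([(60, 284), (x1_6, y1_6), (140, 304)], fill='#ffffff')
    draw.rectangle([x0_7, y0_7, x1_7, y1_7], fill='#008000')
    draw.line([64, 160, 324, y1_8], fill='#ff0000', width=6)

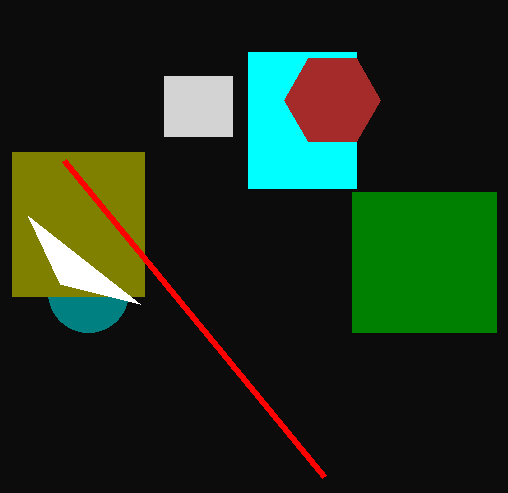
x0_1 = 248, y0_1 = 52, x1_1 = 356, y1_1 = 188, cx_2 = 88, cy_2 = 292, r_2 = 40, cx_3 = 332, cy_3 = 100, r_3 = 48, x0_4 = 164, y0_4 = 76, x1_4 = 232, y1_4 = 136, x0_5 = 12, y0_5 = 152, x1_5 = 144, y1_5 = 296, x1_6 = 28, y1_6 = 216, x0_7 = 352, y0_7 = 192, x1_7 = 496, y1_7 = 332, y1_8 = 476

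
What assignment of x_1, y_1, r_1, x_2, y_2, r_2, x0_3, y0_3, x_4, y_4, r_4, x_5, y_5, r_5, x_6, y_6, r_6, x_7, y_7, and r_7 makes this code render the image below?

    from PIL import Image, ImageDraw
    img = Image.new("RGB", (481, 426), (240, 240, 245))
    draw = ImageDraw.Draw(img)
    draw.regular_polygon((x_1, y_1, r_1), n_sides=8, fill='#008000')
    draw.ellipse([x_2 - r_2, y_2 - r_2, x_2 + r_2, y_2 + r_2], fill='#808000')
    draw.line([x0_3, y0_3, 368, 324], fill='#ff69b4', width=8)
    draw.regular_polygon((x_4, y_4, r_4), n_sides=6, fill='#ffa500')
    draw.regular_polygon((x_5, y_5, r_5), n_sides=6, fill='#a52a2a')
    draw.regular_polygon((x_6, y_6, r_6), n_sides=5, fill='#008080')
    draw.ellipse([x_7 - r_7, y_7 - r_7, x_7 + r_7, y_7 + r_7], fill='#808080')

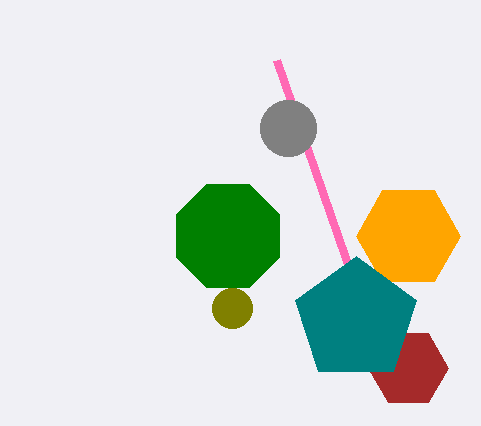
x_1 = 228
y_1 = 236
r_1 = 56
x_2 = 232
y_2 = 308
r_2 = 20
x0_3 = 276
y0_3 = 60
x_4 = 408
y_4 = 236
r_4 = 52
x_5 = 408
y_5 = 368
r_5 = 40
x_6 = 356
y_6 = 320
r_6 = 64
x_7 = 288
y_7 = 128
r_7 = 28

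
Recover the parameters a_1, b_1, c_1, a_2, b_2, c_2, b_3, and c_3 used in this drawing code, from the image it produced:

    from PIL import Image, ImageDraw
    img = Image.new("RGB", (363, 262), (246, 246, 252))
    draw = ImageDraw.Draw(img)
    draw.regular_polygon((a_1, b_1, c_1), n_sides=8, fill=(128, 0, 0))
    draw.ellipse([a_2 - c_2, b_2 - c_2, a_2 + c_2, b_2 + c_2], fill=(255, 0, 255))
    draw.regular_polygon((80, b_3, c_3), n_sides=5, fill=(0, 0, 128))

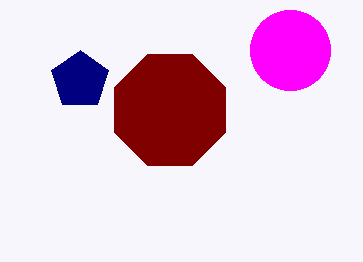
a_1 = 170, b_1 = 110, c_1 = 60, a_2 = 290, b_2 = 50, c_2 = 40, b_3 = 80, c_3 = 30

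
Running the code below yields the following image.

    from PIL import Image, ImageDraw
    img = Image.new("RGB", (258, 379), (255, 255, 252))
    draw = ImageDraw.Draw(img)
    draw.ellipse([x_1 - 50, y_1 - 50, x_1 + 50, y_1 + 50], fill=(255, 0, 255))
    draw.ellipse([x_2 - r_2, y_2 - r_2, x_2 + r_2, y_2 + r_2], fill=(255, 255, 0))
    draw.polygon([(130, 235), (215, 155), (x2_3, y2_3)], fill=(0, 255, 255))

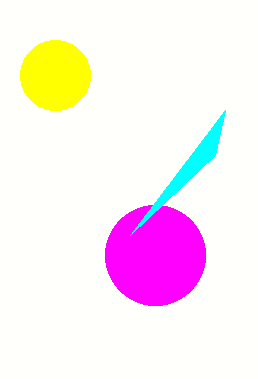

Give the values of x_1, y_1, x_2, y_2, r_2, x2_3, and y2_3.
x_1 = 155; y_1 = 255; x_2 = 55; y_2 = 75; r_2 = 35; x2_3 = 225; y2_3 = 110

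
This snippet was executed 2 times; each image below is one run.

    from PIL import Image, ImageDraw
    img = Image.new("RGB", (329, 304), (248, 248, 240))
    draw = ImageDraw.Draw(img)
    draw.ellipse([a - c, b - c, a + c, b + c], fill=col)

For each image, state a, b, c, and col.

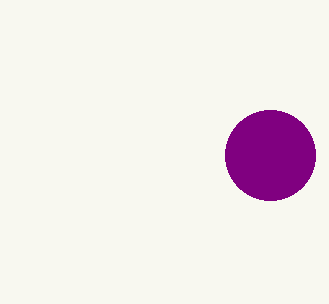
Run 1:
a = 270; b = 155; c = 45; col = 'purple'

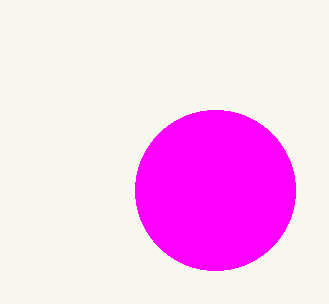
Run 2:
a = 215
b = 190
c = 80
col = 'magenta'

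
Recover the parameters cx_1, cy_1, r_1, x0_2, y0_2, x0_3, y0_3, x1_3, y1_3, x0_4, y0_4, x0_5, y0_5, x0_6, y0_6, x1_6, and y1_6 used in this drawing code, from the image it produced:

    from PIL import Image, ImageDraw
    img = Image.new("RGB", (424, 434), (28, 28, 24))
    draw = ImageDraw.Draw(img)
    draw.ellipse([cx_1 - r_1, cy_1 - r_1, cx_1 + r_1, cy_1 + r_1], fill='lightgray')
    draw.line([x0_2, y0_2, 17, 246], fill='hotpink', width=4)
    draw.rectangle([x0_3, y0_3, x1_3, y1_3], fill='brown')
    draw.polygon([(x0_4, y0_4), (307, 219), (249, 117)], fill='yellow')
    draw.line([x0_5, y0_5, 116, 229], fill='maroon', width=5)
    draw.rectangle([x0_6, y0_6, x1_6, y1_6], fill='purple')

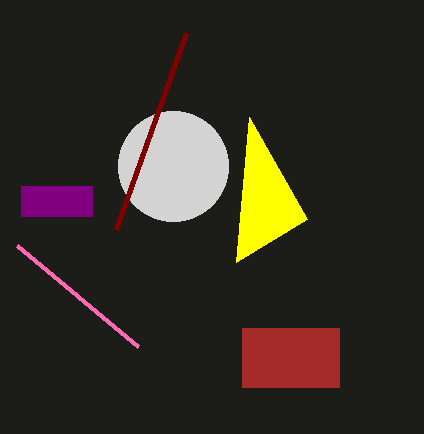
cx_1 = 173, cy_1 = 166, r_1 = 55, x0_2 = 138, y0_2 = 347, x0_3 = 242, y0_3 = 328, x1_3 = 339, y1_3 = 387, x0_4 = 236, y0_4 = 262, x0_5 = 186, y0_5 = 33, x0_6 = 21, y0_6 = 186, x1_6 = 92, y1_6 = 216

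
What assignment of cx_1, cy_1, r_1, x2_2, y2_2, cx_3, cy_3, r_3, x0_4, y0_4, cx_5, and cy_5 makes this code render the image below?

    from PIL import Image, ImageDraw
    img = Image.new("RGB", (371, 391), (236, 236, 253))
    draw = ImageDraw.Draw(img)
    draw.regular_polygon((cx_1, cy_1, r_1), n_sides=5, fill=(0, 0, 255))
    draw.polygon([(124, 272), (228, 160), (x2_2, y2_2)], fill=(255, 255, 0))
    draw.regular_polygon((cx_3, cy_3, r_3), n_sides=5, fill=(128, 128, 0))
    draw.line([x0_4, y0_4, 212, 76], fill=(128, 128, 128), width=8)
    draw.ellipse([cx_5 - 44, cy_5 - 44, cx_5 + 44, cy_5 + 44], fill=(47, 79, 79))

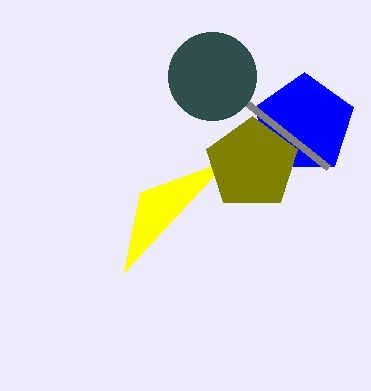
cx_1 = 304; cy_1 = 124; r_1 = 52; x2_2 = 140; y2_2 = 192; cx_3 = 252; cy_3 = 164; r_3 = 48; x0_4 = 328; y0_4 = 168; cx_5 = 212; cy_5 = 76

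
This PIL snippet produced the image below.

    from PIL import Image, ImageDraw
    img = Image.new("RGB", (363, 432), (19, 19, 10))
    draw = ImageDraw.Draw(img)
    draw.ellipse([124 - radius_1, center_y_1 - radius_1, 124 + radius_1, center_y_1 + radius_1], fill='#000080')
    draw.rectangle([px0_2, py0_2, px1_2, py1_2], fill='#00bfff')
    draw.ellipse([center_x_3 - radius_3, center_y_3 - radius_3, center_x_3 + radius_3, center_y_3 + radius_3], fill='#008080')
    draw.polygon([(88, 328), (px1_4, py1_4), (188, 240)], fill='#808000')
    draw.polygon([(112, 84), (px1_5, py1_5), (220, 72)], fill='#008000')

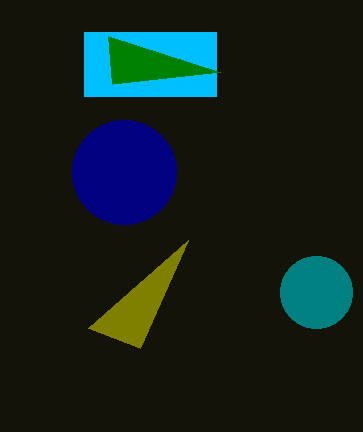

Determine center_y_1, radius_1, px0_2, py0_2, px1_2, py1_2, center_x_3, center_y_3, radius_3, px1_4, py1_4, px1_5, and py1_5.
center_y_1 = 172; radius_1 = 52; px0_2 = 84; py0_2 = 32; px1_2 = 216; py1_2 = 96; center_x_3 = 316; center_y_3 = 292; radius_3 = 36; px1_4 = 140; py1_4 = 348; px1_5 = 108; py1_5 = 36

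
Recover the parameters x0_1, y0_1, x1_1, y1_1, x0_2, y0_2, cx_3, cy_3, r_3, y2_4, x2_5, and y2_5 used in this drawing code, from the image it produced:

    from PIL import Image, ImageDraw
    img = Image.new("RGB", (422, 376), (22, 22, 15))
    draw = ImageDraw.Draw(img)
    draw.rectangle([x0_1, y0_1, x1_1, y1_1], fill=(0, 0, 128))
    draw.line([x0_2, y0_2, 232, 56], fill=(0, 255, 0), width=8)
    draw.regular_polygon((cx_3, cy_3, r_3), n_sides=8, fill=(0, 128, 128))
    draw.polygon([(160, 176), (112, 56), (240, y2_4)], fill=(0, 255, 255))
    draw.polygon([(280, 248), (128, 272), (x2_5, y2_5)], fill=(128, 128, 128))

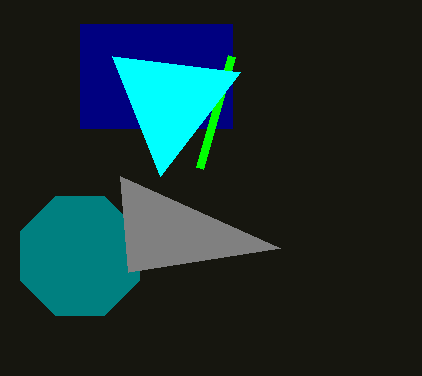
x0_1 = 80, y0_1 = 24, x1_1 = 232, y1_1 = 128, x0_2 = 200, y0_2 = 168, cx_3 = 80, cy_3 = 256, r_3 = 64, y2_4 = 72, x2_5 = 120, y2_5 = 176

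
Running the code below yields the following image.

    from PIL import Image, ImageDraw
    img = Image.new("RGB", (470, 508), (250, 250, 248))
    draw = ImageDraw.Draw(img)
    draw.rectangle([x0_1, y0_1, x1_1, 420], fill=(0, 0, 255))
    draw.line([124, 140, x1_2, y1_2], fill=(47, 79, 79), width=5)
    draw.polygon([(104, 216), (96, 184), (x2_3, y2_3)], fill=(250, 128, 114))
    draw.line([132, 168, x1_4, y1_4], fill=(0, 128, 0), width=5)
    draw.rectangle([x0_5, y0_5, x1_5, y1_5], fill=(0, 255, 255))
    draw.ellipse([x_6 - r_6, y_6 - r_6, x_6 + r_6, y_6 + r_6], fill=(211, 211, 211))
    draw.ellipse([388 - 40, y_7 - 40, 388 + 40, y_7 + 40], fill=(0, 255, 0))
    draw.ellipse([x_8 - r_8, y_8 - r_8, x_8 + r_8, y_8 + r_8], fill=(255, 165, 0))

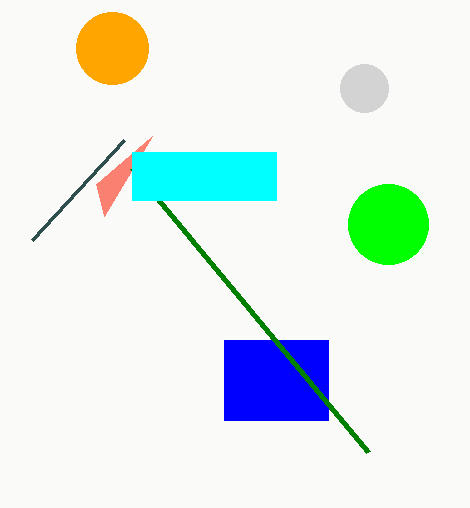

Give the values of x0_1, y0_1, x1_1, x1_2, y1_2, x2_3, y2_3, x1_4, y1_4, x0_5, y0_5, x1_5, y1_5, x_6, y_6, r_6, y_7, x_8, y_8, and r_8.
x0_1 = 224, y0_1 = 340, x1_1 = 328, x1_2 = 32, y1_2 = 240, x2_3 = 152, y2_3 = 136, x1_4 = 368, y1_4 = 452, x0_5 = 132, y0_5 = 152, x1_5 = 276, y1_5 = 200, x_6 = 364, y_6 = 88, r_6 = 24, y_7 = 224, x_8 = 112, y_8 = 48, r_8 = 36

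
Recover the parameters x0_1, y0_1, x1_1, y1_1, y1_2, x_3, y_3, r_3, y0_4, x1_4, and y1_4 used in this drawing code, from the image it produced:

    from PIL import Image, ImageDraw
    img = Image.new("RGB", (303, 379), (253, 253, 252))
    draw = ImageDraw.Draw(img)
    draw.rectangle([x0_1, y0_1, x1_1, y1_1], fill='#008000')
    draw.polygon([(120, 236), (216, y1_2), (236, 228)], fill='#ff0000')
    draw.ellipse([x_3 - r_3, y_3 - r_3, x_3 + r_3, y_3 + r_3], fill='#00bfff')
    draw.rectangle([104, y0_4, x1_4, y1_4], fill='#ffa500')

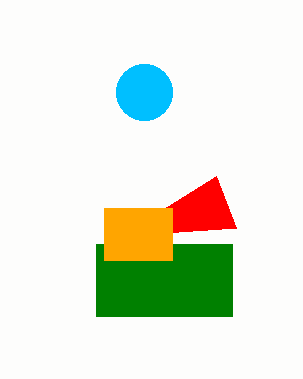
x0_1 = 96
y0_1 = 244
x1_1 = 232
y1_1 = 316
y1_2 = 176
x_3 = 144
y_3 = 92
r_3 = 28
y0_4 = 208
x1_4 = 172
y1_4 = 260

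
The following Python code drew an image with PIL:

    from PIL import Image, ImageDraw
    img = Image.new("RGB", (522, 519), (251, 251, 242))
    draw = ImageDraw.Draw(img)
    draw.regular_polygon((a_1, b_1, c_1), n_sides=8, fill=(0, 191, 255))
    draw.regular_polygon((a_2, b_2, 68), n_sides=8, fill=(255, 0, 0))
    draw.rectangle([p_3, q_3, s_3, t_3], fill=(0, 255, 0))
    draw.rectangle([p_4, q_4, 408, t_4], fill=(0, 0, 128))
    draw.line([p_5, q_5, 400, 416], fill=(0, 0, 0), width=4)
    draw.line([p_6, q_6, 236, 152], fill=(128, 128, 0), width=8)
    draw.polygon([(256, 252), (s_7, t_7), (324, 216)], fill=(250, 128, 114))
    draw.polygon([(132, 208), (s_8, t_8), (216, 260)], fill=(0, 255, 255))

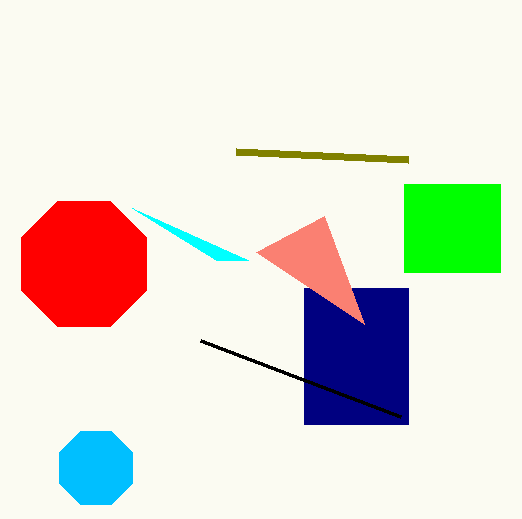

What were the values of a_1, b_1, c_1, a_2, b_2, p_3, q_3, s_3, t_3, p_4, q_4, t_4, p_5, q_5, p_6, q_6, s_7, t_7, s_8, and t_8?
a_1 = 96; b_1 = 468; c_1 = 40; a_2 = 84; b_2 = 264; p_3 = 404; q_3 = 184; s_3 = 500; t_3 = 272; p_4 = 304; q_4 = 288; t_4 = 424; p_5 = 200; q_5 = 340; p_6 = 408; q_6 = 160; s_7 = 364; t_7 = 324; s_8 = 248; t_8 = 260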